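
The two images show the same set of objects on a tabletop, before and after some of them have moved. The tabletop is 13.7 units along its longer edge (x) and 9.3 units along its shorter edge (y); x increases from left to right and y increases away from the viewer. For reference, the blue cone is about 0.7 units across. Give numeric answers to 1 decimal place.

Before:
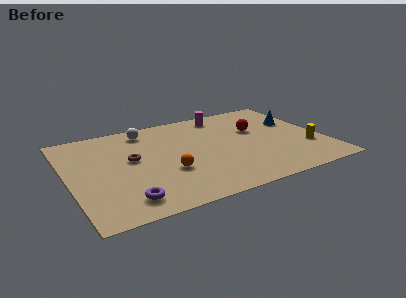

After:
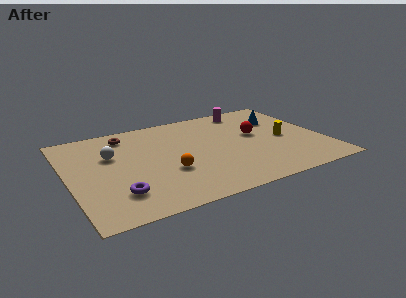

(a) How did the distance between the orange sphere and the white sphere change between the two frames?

-0.8

They were about 4.6 units apart before and 3.8 after — 0.8 units closer together.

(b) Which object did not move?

the orange sphere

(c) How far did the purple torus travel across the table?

0.8

From (2.6, 1.5) to (2.3, 2.2), the purple torus covered √(0.3² + 0.7²) ≈ 0.8 units.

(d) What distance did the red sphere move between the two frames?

0.5

The red sphere moved from about (10.3, 5.8) to (10.2, 5.3), a distance of √(0.1² + 0.5²) ≈ 0.5.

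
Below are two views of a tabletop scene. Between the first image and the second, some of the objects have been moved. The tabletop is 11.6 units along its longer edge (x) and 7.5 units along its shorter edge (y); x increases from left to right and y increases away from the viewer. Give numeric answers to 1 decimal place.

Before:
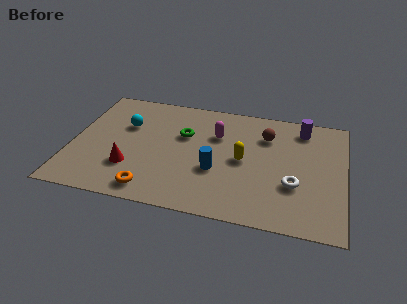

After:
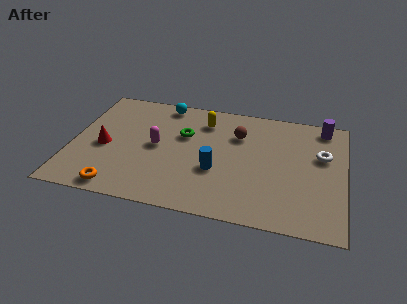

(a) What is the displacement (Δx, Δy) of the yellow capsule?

(-1.8, 2.2)

The yellow capsule started near (7.3, 3.7) and ended near (5.5, 5.9).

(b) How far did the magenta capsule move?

2.8

From (6.1, 5.1) to (3.6, 3.8), the magenta capsule covered √(2.5² + 1.3²) ≈ 2.8 units.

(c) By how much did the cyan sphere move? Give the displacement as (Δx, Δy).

(1.5, 1.8)

The cyan sphere was at about (2.2, 4.9) and moved to about (3.7, 6.7).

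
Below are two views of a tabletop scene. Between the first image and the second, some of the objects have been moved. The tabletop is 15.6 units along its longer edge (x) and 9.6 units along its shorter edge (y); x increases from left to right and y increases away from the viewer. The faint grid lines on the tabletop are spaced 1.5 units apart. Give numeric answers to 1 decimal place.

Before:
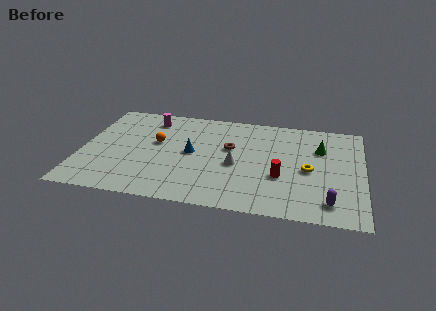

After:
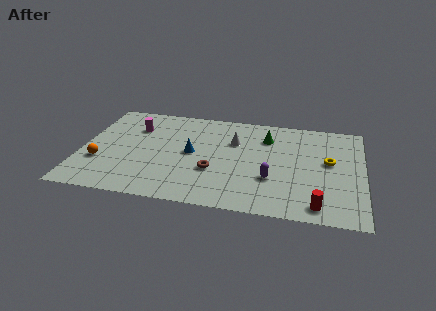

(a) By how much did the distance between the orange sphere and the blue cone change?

+3.2

Before: roughly 2.1 units apart; after: 5.3. That's 3.2 units further apart.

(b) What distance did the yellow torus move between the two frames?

1.5

The yellow torus was near (12.6, 4.4) before and (13.7, 5.4) after, so it travelled √(1.1² + 1.0²) ≈ 1.5 units.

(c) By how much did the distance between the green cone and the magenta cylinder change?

-2.3

Before: roughly 9.7 units apart; after: 7.4. That's 2.3 units closer together.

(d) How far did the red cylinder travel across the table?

3.1

The red cylinder moved from about (11.1, 3.5) to (13.2, 1.2), a distance of √(2.1² + 2.3²) ≈ 3.1.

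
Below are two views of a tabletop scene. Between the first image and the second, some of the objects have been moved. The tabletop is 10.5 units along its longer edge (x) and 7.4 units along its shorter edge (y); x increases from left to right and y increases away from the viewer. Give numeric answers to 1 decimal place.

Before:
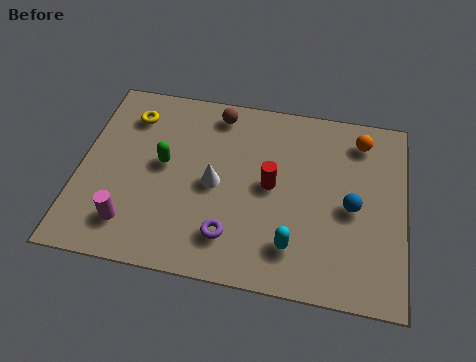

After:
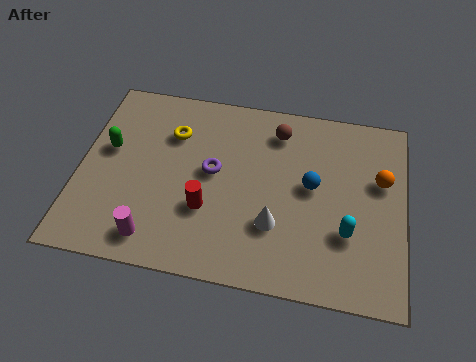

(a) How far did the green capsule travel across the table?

1.8

The green capsule was near (2.7, 4.0) before and (0.9, 4.3) after, so it travelled √(1.8² + 0.3²) ≈ 1.8 units.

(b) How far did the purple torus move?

2.5

The purple torus was near (5.0, 1.6) before and (4.3, 4.0) after, so it travelled √(0.7² + 2.4²) ≈ 2.5 units.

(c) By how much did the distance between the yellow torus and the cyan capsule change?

-0.4

They were about 6.9 units apart before and 6.5 after — 0.4 units closer together.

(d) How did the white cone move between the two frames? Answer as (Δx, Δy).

(2.0, -1.2)

From the two frames, the white cone sits at roughly (4.4, 3.5) before and (6.4, 2.3) after.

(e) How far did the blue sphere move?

1.4

The blue sphere moved from about (8.8, 3.4) to (7.5, 4.0), a distance of √(1.3² + 0.6²) ≈ 1.4.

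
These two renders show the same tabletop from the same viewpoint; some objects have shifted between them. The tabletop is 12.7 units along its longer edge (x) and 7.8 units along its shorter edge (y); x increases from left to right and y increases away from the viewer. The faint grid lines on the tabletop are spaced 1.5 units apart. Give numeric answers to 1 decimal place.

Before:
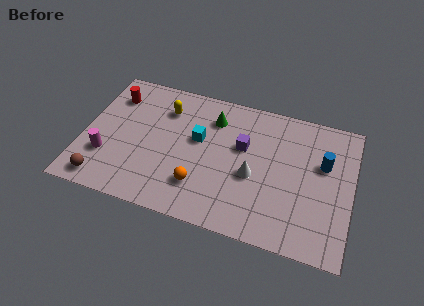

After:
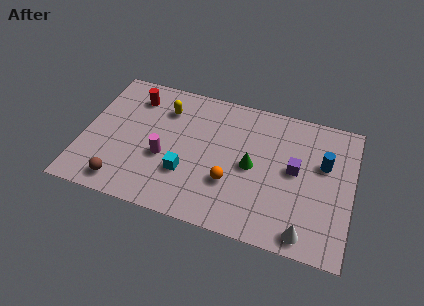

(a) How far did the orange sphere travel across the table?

1.5

The orange sphere moved from about (5.7, 2.0) to (7.1, 2.6), a distance of √(1.4² + 0.6²) ≈ 1.5.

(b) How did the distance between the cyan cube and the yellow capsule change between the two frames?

+1.5

Before: roughly 2.1 units apart; after: 3.6. That's 1.5 units further apart.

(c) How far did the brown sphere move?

0.9

The brown sphere moved from about (1.2, 1.0) to (2.1, 1.1), a distance of √(0.9² + 0.1²) ≈ 0.9.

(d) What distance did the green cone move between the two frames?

3.0

The green cone moved from about (6.0, 6.0) to (8.0, 3.8), a distance of √(2.0² + 2.2²) ≈ 3.0.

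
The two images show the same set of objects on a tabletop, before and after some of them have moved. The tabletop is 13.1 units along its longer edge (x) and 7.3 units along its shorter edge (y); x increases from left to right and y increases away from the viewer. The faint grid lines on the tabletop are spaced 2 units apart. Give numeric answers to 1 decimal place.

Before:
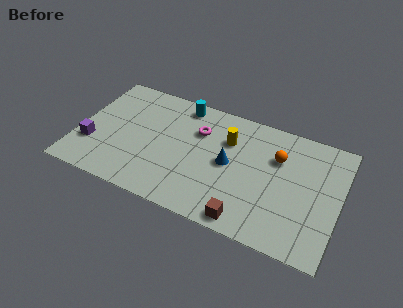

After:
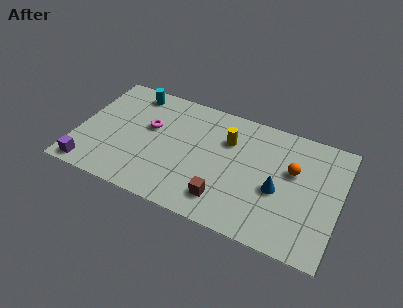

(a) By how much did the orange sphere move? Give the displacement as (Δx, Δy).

(0.8, -0.5)

The orange sphere started near (9.9, 5.0) and ended near (10.7, 4.5).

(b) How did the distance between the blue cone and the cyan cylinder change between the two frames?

+4.5

The distance was about 3.8 in the first image and 8.3 in the second, so they moved 4.5 units further apart.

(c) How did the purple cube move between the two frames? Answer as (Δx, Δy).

(0.1, -1.5)

The purple cube started near (0.8, 2.3) and ended near (0.9, 0.8).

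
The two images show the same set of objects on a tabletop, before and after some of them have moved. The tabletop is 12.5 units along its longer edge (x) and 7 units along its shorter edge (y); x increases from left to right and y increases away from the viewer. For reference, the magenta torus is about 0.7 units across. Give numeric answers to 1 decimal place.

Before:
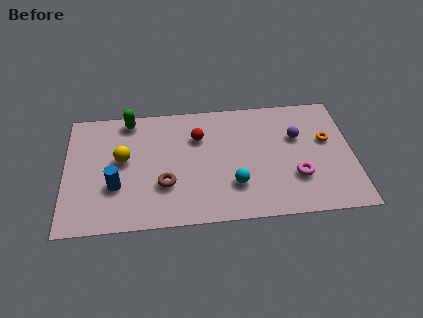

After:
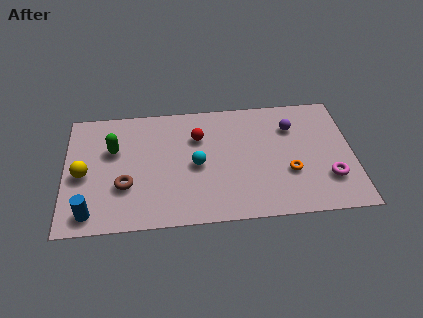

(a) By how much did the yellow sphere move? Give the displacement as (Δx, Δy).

(-1.7, -0.7)

The yellow sphere was at about (2.5, 3.9) and moved to about (0.8, 3.2).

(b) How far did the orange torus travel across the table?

2.4

The orange torus was near (11.4, 4.2) before and (9.7, 2.5) after, so it travelled √(1.7² + 1.7²) ≈ 2.4 units.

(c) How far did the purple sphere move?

0.6

The purple sphere moved from about (10.1, 4.5) to (9.9, 5.1), a distance of √(0.2² + 0.6²) ≈ 0.6.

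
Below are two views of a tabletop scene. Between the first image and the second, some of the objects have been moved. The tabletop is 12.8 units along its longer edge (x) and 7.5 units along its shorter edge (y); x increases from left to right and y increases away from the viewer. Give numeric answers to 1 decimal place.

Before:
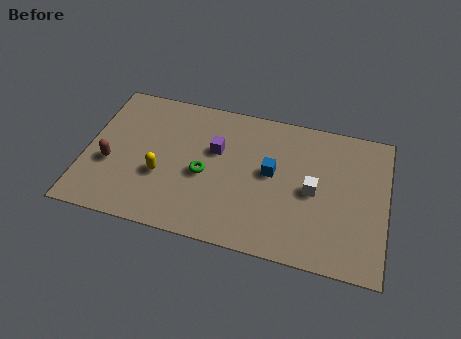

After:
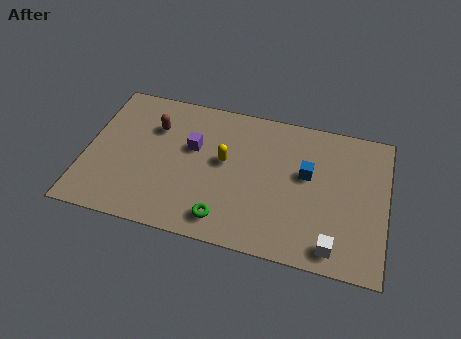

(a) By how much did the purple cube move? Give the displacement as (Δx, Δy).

(-1.0, -0.1)

From the two frames, the purple cube sits at roughly (5.5, 4.7) before and (4.5, 4.6) after.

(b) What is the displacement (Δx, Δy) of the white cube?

(1.0, -2.6)

From the two frames, the white cube sits at roughly (9.7, 3.6) before and (10.7, 1.0) after.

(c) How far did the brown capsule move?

2.9

The brown capsule moved from about (1.1, 2.9) to (2.8, 5.3), a distance of √(1.7² + 2.4²) ≈ 2.9.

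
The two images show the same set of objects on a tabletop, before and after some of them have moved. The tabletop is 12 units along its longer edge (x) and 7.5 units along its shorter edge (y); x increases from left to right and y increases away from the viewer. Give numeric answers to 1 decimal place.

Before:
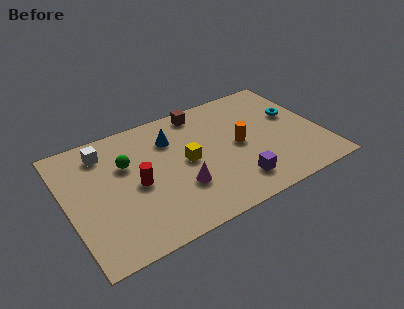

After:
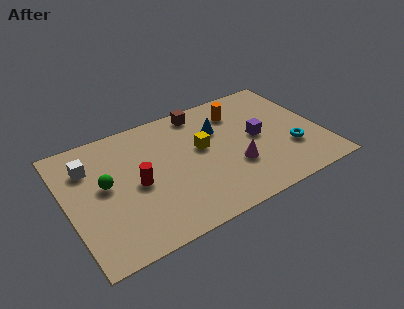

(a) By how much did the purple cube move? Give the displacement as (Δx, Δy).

(1.4, 2.3)

From the two frames, the purple cube sits at roughly (7.6, 1.5) before and (9.0, 3.8) after.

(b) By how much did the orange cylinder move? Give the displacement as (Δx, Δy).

(0.3, 2.1)

The orange cylinder started near (8.1, 3.7) and ended near (8.4, 5.8).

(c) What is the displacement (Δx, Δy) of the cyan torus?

(-0.5, -2.1)

The cyan torus started near (10.9, 4.5) and ended near (10.4, 2.4).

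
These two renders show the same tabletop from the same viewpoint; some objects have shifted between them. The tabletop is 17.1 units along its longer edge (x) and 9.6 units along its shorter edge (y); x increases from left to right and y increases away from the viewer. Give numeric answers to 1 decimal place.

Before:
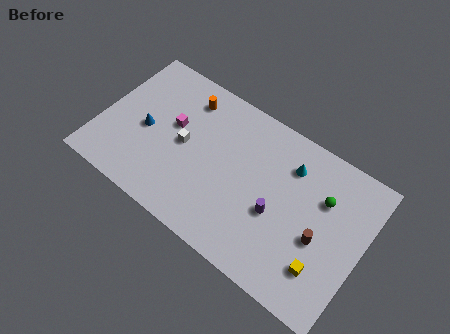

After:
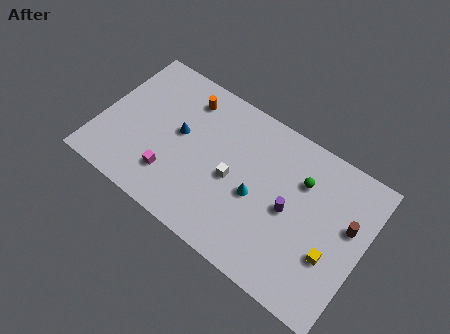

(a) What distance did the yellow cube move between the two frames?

1.0

The yellow cube moved from about (15.0, 2.4) to (15.3, 3.4), a distance of √(0.3² + 1.0²) ≈ 1.0.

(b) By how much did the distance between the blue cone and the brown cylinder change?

-0.6

The distance was about 11.6 in the first image and 11.0 in the second, so they moved 0.6 units closer together.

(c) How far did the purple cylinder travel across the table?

1.0

From (11.7, 3.9) to (12.4, 4.6), the purple cylinder covered √(0.7² + 0.7²) ≈ 1.0 units.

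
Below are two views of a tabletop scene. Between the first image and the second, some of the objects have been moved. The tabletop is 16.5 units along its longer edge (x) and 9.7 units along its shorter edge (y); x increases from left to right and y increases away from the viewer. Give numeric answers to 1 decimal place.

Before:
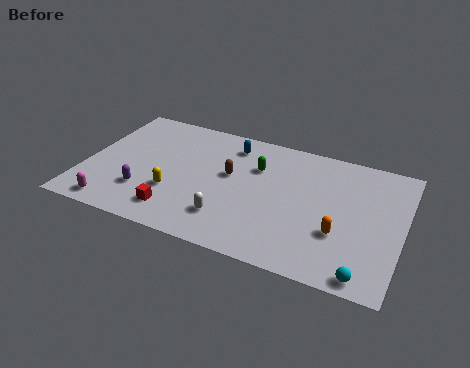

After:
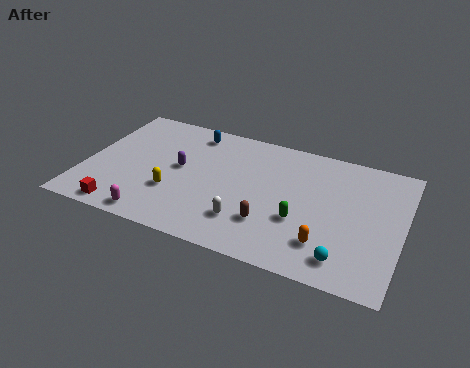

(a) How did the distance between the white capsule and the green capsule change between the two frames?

-1.6

Before: roughly 4.5 units apart; after: 2.9. That's 1.6 units closer together.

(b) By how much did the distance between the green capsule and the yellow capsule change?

+1.3

The distance was about 5.3 in the first image and 6.6 in the second, so they moved 1.3 units further apart.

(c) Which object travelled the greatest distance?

the green capsule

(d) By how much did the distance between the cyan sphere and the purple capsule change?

-2.1

Before: roughly 11.7 units apart; after: 9.6. That's 2.1 units closer together.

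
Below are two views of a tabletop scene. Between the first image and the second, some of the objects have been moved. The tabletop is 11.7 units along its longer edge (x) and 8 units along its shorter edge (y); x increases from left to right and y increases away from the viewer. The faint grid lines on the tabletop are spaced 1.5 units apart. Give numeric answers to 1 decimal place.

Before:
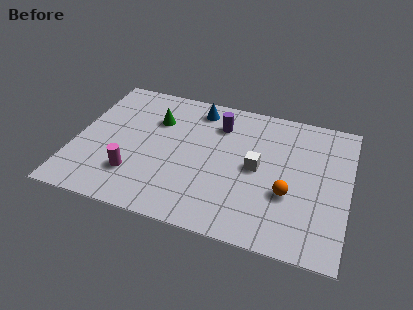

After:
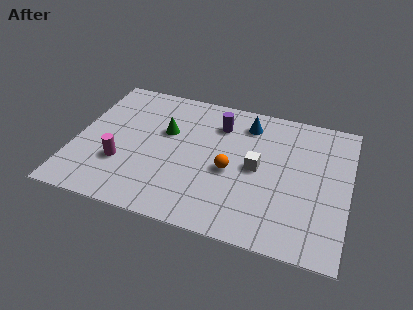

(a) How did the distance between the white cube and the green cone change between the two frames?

-0.7

The distance was about 4.8 in the first image and 4.1 in the second, so they moved 0.7 units closer together.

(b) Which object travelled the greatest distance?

the orange sphere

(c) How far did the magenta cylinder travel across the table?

0.8

The magenta cylinder was near (2.7, 2.1) before and (2.1, 2.6) after, so it travelled √(0.6² + 0.5²) ≈ 0.8 units.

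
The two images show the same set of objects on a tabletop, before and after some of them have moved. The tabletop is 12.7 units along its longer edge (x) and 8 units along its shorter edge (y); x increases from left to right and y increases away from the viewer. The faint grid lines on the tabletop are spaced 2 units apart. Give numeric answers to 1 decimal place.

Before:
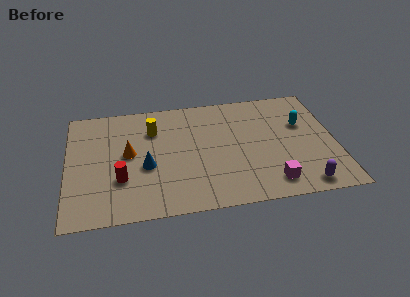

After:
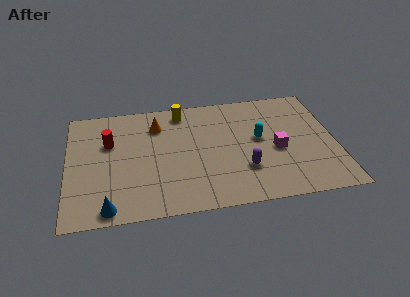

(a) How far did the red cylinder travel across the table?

2.6

From (2.5, 2.6) to (2.0, 5.2), the red cylinder covered √(0.5² + 2.6²) ≈ 2.6 units.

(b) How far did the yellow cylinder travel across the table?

1.8

The yellow cylinder moved from about (4.1, 5.8) to (5.5, 6.9), a distance of √(1.4² + 1.1²) ≈ 1.8.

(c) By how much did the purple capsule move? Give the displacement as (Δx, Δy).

(-2.7, 1.5)

From the two frames, the purple capsule sits at roughly (11.0, 0.9) before and (8.3, 2.4) after.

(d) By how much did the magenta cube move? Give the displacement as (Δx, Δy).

(0.4, 2.2)

The magenta cube was at about (9.5, 1.3) and moved to about (9.9, 3.5).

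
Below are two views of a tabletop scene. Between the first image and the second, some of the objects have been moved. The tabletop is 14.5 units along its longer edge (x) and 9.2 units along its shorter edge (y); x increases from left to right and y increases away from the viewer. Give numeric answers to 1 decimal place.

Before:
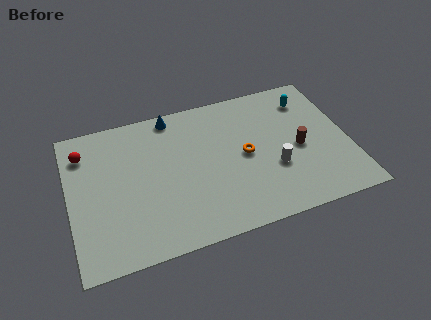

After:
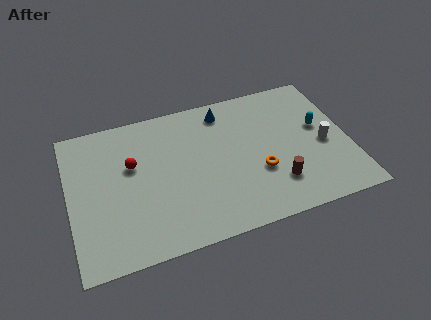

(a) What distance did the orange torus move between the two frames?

1.4

The orange torus moved from about (9.1, 4.6) to (9.7, 3.3), a distance of √(0.6² + 1.3²) ≈ 1.4.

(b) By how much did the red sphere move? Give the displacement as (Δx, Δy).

(2.4, -1.5)

The red sphere started near (0.9, 7.2) and ended near (3.3, 5.7).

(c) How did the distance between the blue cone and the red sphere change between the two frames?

+0.6

Before: roughly 4.8 units apart; after: 5.4. That's 0.6 units further apart.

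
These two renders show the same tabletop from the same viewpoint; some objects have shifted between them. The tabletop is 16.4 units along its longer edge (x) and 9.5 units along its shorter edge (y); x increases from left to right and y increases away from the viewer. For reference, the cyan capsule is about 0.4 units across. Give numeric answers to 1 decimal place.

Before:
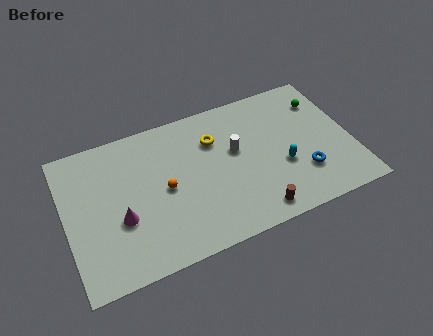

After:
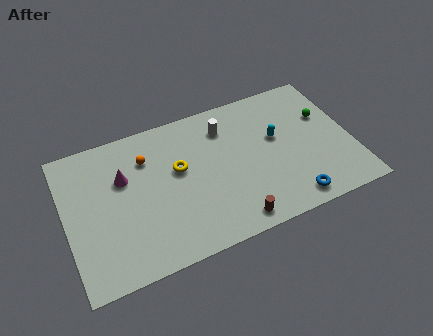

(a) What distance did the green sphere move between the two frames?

1.1

From (15.1, 7.2) to (15.1, 6.1), the green sphere covered √(0.0² + 1.1²) ≈ 1.1 units.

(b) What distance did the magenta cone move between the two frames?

2.6

The magenta cone moved from about (3.0, 3.6) to (3.4, 6.2), a distance of √(0.4² + 2.6²) ≈ 2.6.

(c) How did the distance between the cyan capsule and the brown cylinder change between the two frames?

+2.4

They were about 3.1 units apart before and 5.5 after — 2.4 units further apart.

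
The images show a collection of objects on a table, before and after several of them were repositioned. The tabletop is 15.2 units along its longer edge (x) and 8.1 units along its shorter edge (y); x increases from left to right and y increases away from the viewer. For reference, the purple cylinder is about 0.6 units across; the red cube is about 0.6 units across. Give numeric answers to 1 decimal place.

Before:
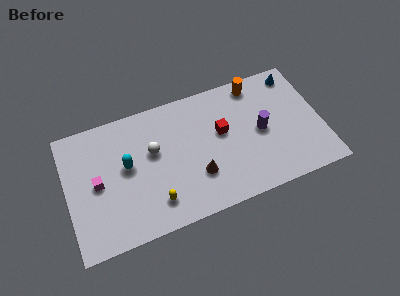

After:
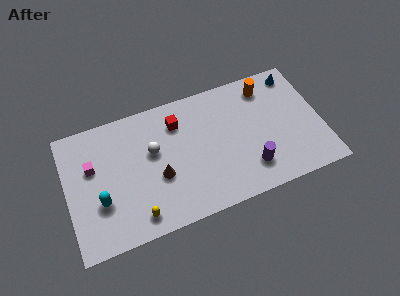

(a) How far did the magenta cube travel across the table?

1.1

The magenta cube moved from about (1.8, 4.0) to (1.6, 5.1), a distance of √(0.2² + 1.1²) ≈ 1.1.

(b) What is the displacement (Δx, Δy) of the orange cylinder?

(0.6, -0.4)

The orange cylinder started near (11.6, 7.1) and ended near (12.2, 6.7).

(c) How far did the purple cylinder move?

2.3

The purple cylinder was near (11.6, 4.0) before and (10.7, 1.9) after, so it travelled √(0.9² + 2.1²) ≈ 2.3 units.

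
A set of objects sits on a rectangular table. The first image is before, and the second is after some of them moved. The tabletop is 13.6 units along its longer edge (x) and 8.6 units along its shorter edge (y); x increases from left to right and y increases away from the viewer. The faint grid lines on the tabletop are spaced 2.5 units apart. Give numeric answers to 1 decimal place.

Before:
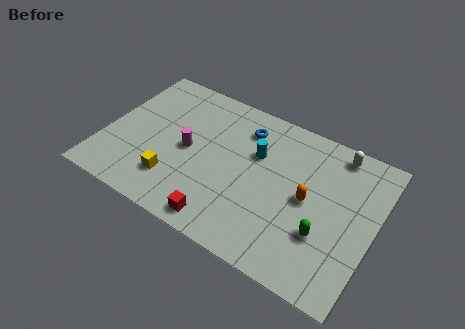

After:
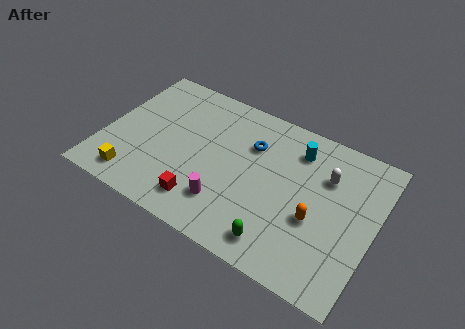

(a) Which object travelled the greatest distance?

the magenta cylinder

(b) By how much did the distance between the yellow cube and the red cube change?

+0.6

They were about 2.9 units apart before and 3.5 after — 0.6 units further apart.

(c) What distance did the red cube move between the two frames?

1.3

From (6.5, 1.0) to (5.4, 1.6), the red cube covered √(1.1² + 0.6²) ≈ 1.3 units.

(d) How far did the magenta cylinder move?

3.1

The magenta cylinder moved from about (4.2, 4.2) to (6.5, 2.1), a distance of √(2.3² + 2.1²) ≈ 3.1.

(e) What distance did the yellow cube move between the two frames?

2.1

The yellow cube moved from about (3.8, 2.1) to (1.9, 1.3), a distance of √(1.9² + 0.8²) ≈ 2.1.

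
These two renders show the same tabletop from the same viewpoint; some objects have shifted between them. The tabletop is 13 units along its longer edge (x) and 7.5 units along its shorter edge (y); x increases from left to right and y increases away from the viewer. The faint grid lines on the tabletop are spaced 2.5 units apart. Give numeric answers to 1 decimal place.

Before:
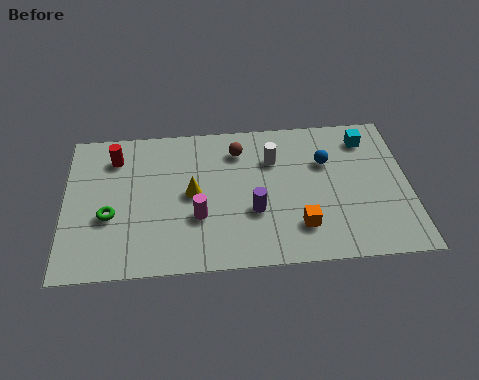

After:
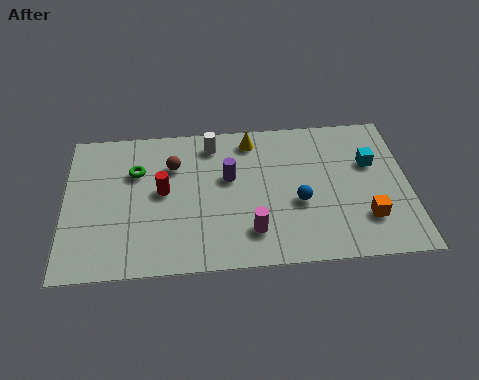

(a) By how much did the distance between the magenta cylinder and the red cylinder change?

-0.5

They were about 4.5 units apart before and 4.0 after — 0.5 units closer together.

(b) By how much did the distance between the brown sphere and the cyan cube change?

+2.6

They were about 4.9 units apart before and 7.5 after — 2.6 units further apart.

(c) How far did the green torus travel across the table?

2.4

The green torus moved from about (1.7, 2.9) to (2.7, 5.1), a distance of √(1.0² + 2.2²) ≈ 2.4.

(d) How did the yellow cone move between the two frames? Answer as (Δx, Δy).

(2.3, 2.6)

The yellow cone started near (4.8, 3.8) and ended near (7.1, 6.4).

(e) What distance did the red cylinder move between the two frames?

2.6

From (1.9, 5.9) to (3.7, 4.0), the red cylinder covered √(1.8² + 1.9²) ≈ 2.6 units.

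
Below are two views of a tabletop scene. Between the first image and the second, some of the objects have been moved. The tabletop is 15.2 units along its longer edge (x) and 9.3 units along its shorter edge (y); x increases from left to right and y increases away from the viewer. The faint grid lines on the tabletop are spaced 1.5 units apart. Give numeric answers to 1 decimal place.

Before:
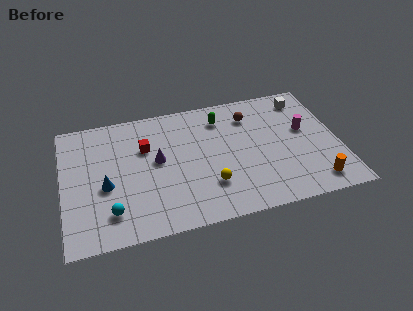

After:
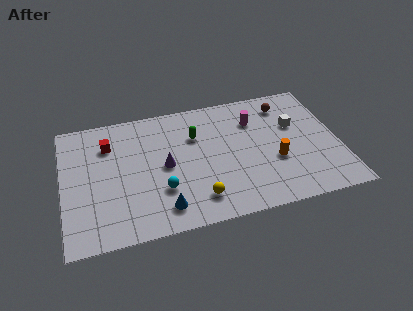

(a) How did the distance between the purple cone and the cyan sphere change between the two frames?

-2.4

The distance was about 4.1 in the first image and 1.7 in the second, so they moved 2.4 units closer together.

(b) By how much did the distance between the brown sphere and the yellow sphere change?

+2.6

Before: roughly 5.3 units apart; after: 7.9. That's 2.6 units further apart.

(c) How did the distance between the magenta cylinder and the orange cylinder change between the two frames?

-0.6

The distance was about 4.0 in the first image and 3.4 in the second, so they moved 0.6 units closer together.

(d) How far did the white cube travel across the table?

2.0

The white cube was near (13.6, 7.8) before and (12.9, 5.9) after, so it travelled √(0.7² + 1.9²) ≈ 2.0 units.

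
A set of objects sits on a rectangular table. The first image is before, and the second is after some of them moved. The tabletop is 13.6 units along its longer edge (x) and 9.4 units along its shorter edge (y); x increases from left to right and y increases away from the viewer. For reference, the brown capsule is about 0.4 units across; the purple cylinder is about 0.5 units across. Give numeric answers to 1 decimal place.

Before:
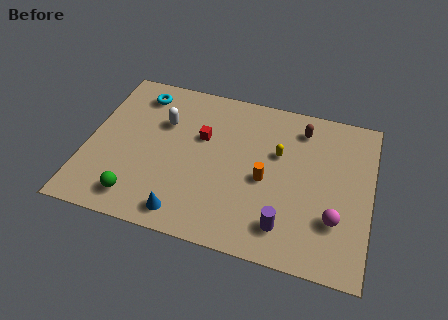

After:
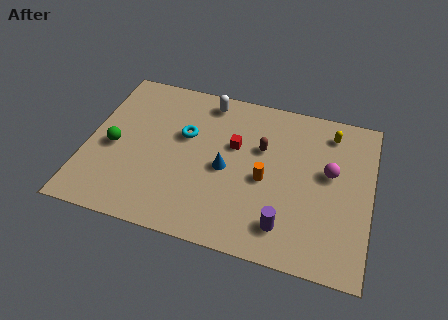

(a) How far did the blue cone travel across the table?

3.5

From (5.0, 1.2) to (6.7, 4.3), the blue cone covered √(1.7² + 3.1²) ≈ 3.5 units.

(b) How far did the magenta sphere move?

2.6

The magenta sphere was near (12.0, 2.8) before and (11.6, 5.4) after, so it travelled √(0.4² + 2.6²) ≈ 2.6 units.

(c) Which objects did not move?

the purple cylinder and the orange cylinder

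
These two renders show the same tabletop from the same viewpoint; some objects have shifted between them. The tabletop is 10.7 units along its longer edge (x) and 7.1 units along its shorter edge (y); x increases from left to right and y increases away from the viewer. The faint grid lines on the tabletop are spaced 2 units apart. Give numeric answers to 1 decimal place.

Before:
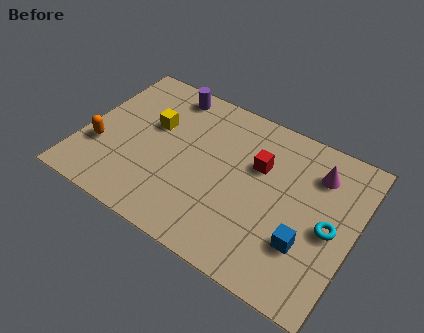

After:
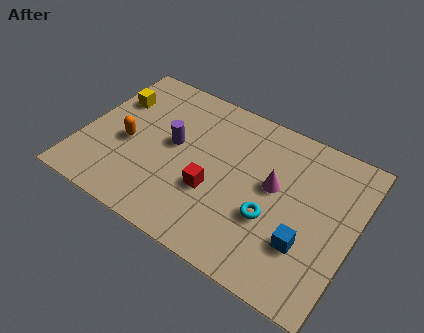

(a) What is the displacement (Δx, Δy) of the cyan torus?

(-2.2, -0.7)

The cyan torus started near (9.8, 3.3) and ended near (7.6, 2.6).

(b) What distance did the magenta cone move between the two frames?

2.1

The magenta cone was near (9.0, 5.4) before and (7.5, 4.0) after, so it travelled √(1.5² + 1.4²) ≈ 2.1 units.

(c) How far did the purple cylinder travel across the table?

2.4

From (2.9, 6.2) to (3.5, 3.9), the purple cylinder covered √(0.6² + 2.3²) ≈ 2.4 units.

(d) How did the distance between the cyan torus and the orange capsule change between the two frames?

-3.2

The distance was about 9.0 in the first image and 5.8 in the second, so they moved 3.2 units closer together.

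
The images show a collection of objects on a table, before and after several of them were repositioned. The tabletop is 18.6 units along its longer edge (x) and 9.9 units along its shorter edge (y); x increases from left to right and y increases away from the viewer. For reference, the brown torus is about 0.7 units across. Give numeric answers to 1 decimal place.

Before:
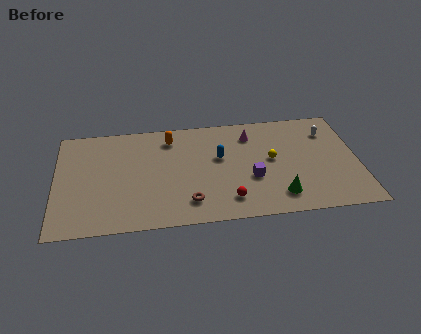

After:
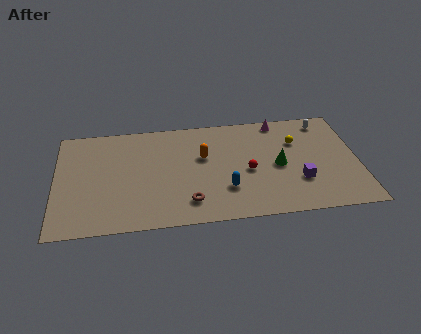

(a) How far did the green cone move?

2.8

The green cone was near (13.6, 1.9) before and (13.7, 4.7) after, so it travelled √(0.1² + 2.8²) ≈ 2.8 units.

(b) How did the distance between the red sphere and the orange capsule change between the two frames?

-3.9

The distance was about 7.1 in the first image and 3.2 in the second, so they moved 3.9 units closer together.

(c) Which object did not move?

the brown torus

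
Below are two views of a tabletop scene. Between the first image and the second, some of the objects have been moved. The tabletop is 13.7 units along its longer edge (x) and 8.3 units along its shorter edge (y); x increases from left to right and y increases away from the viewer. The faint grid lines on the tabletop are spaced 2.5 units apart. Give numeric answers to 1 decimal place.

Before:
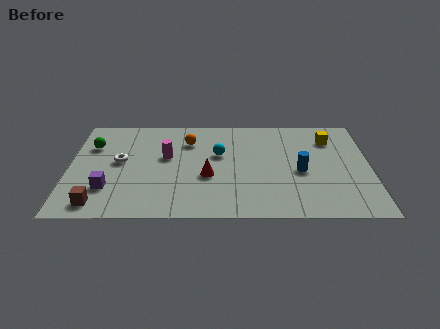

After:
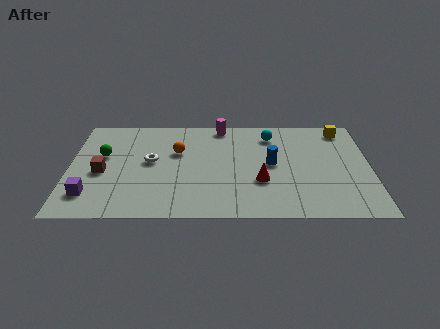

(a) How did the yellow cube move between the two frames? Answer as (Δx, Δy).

(0.6, 0.8)

The yellow cube was at about (11.9, 6.4) and moved to about (12.5, 7.2).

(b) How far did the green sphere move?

0.9

The green sphere was near (1.0, 5.8) before and (1.5, 5.0) after, so it travelled √(0.5² + 0.8²) ≈ 0.9 units.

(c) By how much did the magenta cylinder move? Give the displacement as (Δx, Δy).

(2.5, 2.6)

The magenta cylinder started near (4.4, 4.9) and ended near (6.9, 7.5).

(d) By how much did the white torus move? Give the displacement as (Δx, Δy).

(1.4, 0.0)

From the two frames, the white torus sits at roughly (2.3, 4.5) before and (3.7, 4.5) after.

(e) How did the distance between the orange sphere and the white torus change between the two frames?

-2.1

The distance was about 3.5 in the first image and 1.4 in the second, so they moved 2.1 units closer together.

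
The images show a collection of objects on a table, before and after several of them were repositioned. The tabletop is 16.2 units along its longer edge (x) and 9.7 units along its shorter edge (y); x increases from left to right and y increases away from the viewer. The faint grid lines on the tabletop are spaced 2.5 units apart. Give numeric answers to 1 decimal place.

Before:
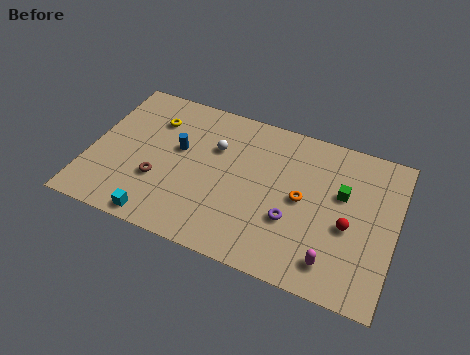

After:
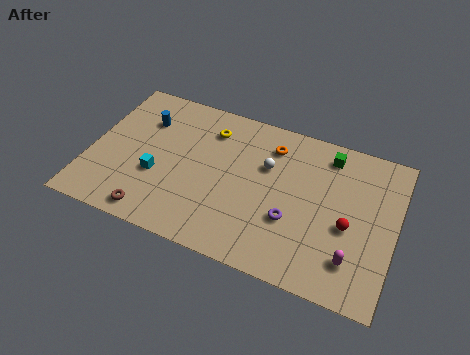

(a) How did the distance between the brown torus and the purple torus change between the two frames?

+0.4

They were about 7.1 units apart before and 7.5 after — 0.4 units further apart.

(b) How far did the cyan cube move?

2.7

The cyan cube moved from about (4.1, 0.9) to (3.7, 3.6), a distance of √(0.4² + 2.7²) ≈ 2.7.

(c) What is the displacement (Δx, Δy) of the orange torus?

(-1.9, 2.8)

The orange torus started near (11.3, 4.9) and ended near (9.4, 7.7).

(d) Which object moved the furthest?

the orange torus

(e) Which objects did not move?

the purple torus and the red sphere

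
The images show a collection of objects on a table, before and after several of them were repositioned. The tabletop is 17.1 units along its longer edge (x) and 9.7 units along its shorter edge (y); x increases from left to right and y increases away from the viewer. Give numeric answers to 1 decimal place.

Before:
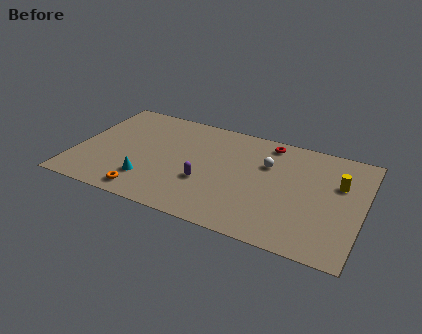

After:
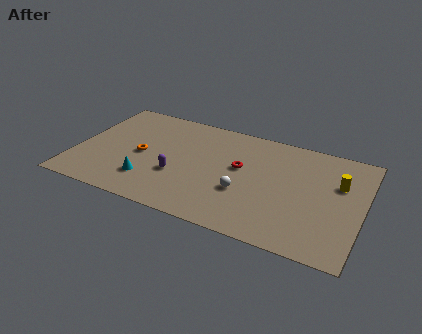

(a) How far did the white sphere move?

3.2

The white sphere was near (11.3, 6.5) before and (10.2, 3.5) after, so it travelled √(1.1² + 3.0²) ≈ 3.2 units.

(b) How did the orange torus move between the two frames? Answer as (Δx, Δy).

(-0.7, 3.4)

From the two frames, the orange torus sits at roughly (4.6, 1.2) before and (3.9, 4.6) after.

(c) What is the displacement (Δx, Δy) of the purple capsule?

(-1.7, 0.0)

The purple capsule was at about (7.9, 3.5) and moved to about (6.2, 3.5).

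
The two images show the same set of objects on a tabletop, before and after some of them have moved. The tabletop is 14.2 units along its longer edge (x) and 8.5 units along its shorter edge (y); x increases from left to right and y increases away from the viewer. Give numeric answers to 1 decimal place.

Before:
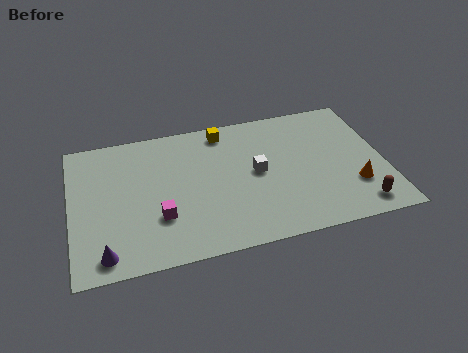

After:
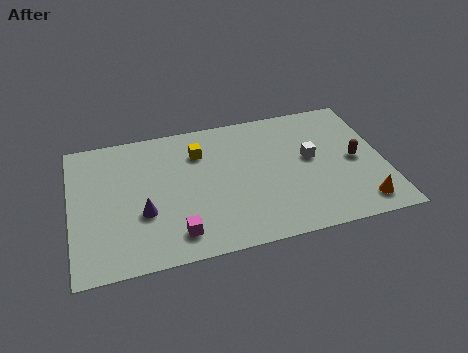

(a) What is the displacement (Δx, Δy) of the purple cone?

(1.8, 2.0)

The purple cone started near (1.4, 1.1) and ended near (3.2, 3.1).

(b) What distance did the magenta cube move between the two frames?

1.4

From (3.9, 2.7) to (4.6, 1.5), the magenta cube covered √(0.7² + 1.2²) ≈ 1.4 units.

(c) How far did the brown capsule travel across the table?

2.9

From (12.8, 1.2) to (12.9, 4.1), the brown capsule covered √(0.1² + 2.9²) ≈ 2.9 units.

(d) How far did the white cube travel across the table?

2.5

The white cube moved from about (8.4, 4.4) to (10.9, 4.7), a distance of √(2.5² + 0.3²) ≈ 2.5.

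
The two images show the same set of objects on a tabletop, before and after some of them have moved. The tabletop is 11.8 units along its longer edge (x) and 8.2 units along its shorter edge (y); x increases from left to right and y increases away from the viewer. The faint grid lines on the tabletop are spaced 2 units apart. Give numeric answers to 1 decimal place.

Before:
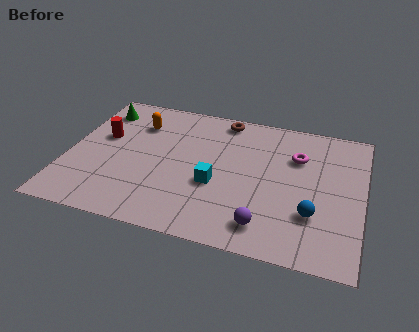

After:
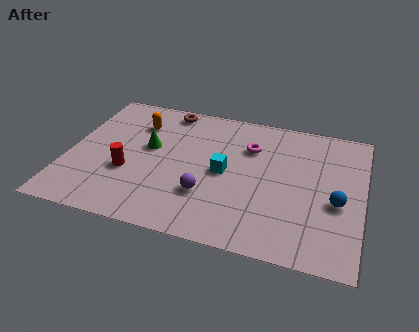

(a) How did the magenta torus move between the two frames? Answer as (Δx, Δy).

(-1.9, 0.1)

From the two frames, the magenta torus sits at roughly (9.1, 5.7) before and (7.2, 5.8) after.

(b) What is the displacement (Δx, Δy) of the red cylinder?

(1.2, -1.9)

From the two frames, the red cylinder sits at roughly (1.3, 4.9) before and (2.5, 3.0) after.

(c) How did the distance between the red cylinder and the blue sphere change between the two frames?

-0.6

They were about 8.9 units apart before and 8.3 after — 0.6 units closer together.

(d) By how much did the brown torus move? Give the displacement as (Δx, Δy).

(-2.3, 0.0)

The brown torus started near (6.0, 7.3) and ended near (3.7, 7.3).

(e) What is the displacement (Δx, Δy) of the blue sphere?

(0.9, 0.9)

From the two frames, the blue sphere sits at roughly (9.9, 2.5) before and (10.8, 3.4) after.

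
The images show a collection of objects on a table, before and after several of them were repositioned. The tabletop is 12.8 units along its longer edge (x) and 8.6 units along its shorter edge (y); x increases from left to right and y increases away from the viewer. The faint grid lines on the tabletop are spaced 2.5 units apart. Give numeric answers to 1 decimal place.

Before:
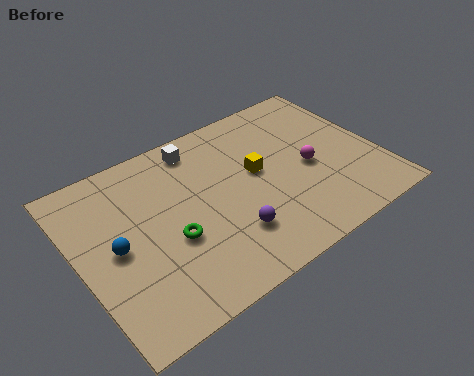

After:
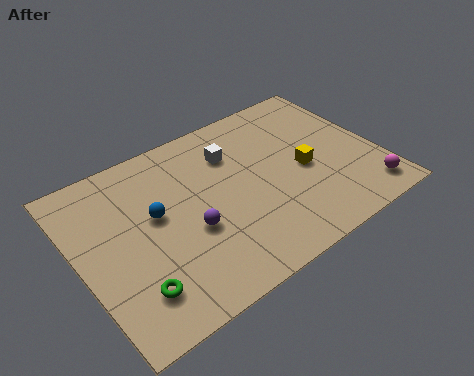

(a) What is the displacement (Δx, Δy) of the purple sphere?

(-1.5, 1.1)

The purple sphere started near (6.0, 2.3) and ended near (4.5, 3.4).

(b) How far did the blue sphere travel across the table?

1.9

From (1.5, 4.2) to (3.3, 4.9), the blue sphere covered √(1.8² + 0.7²) ≈ 1.9 units.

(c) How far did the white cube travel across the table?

1.7

The white cube moved from about (5.6, 7.4) to (6.9, 6.3), a distance of √(1.3² + 1.1²) ≈ 1.7.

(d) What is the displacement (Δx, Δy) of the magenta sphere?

(2.0, -2.6)

The magenta sphere started near (9.8, 3.9) and ended near (11.8, 1.3).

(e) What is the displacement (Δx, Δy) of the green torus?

(-1.9, -1.5)

The green torus was at about (3.7, 3.4) and moved to about (1.8, 1.9).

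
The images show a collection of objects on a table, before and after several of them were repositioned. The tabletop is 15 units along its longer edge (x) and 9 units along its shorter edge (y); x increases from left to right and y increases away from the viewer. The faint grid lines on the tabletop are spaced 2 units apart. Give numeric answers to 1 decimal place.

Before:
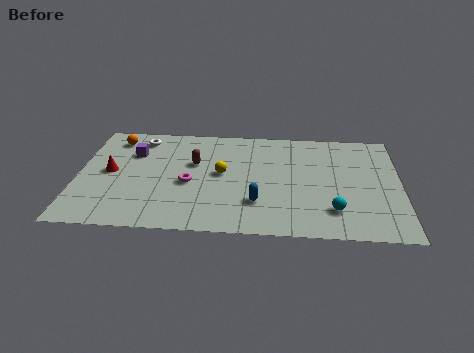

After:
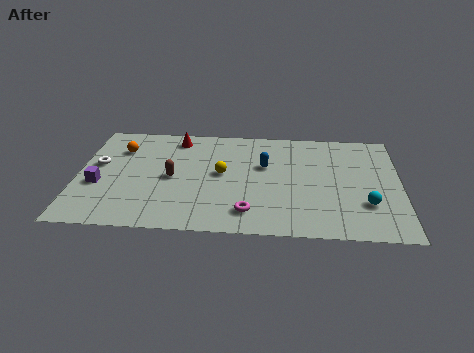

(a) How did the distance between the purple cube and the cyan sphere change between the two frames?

+2.1

The distance was about 10.3 in the first image and 12.4 in the second, so they moved 2.1 units further apart.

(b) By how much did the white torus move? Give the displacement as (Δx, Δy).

(-1.9, -2.4)

From the two frames, the white torus sits at roughly (2.8, 7.6) before and (0.9, 5.2) after.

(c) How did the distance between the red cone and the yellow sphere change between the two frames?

-1.6

Before: roughly 5.2 units apart; after: 3.6. That's 1.6 units closer together.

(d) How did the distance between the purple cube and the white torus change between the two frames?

+0.4

The distance was about 1.3 in the first image and 1.7 in the second, so they moved 0.4 units further apart.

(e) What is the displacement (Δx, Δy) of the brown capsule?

(-1.0, -1.3)

The brown capsule was at about (5.4, 5.6) and moved to about (4.4, 4.3).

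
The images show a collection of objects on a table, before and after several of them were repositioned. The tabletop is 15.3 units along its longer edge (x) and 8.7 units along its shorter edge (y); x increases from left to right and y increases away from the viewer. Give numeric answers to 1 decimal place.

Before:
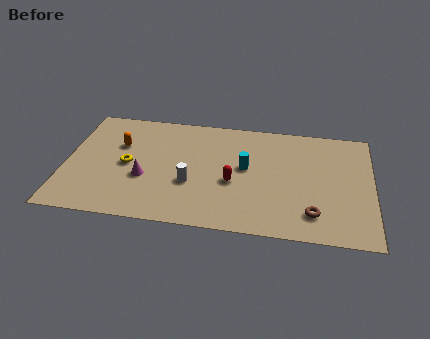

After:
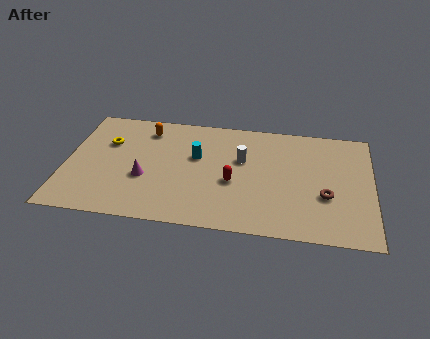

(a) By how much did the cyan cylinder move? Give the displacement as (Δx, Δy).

(-2.5, 0.5)

The cyan cylinder started near (9.0, 4.8) and ended near (6.5, 5.3).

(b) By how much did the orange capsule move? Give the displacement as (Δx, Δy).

(1.3, 1.4)

From the two frames, the orange capsule sits at roughly (2.6, 5.7) before and (3.9, 7.1) after.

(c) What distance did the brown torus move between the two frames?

1.5

The brown torus was near (12.4, 1.8) before and (13.0, 3.2) after, so it travelled √(0.6² + 1.4²) ≈ 1.5 units.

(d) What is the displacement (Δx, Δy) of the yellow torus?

(-1.1, 1.6)

From the two frames, the yellow torus sits at roughly (3.1, 4.2) before and (2.0, 5.8) after.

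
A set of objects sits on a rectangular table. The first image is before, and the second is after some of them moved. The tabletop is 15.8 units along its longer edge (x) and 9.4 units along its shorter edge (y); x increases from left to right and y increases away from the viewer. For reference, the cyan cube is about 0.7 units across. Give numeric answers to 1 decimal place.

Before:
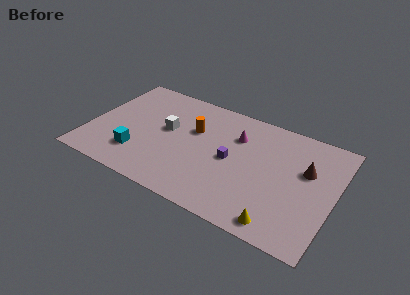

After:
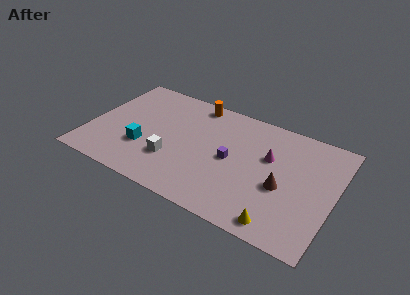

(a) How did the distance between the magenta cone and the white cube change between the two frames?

+2.0

They were about 4.6 units apart before and 6.6 after — 2.0 units further apart.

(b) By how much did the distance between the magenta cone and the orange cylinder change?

+3.0

Before: roughly 2.8 units apart; after: 5.8. That's 3.0 units further apart.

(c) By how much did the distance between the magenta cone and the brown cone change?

-2.4

Before: roughly 4.7 units apart; after: 2.3. That's 2.4 units closer together.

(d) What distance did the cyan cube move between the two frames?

0.8

The cyan cube was near (3.4, 2.4) before and (3.7, 3.1) after, so it travelled √(0.3² + 0.7²) ≈ 0.8 units.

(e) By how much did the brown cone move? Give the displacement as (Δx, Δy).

(-1.3, -2.0)

The brown cone started near (13.9, 5.9) and ended near (12.6, 3.9).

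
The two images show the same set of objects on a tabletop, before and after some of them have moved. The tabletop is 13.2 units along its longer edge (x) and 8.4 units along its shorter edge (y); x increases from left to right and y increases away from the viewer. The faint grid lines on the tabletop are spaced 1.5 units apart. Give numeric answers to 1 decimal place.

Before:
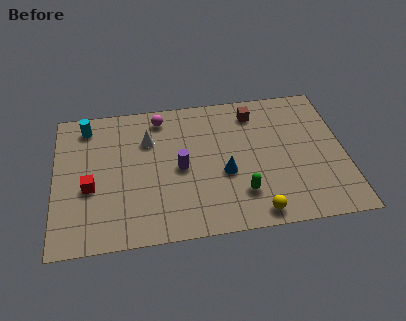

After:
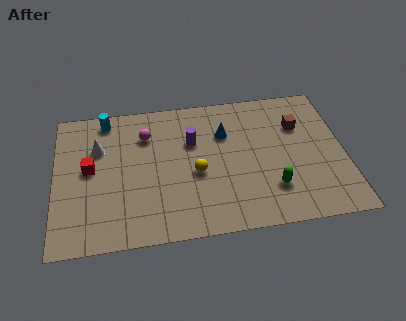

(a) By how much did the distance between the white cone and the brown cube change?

+4.2

Before: roughly 5.0 units apart; after: 9.2. That's 4.2 units further apart.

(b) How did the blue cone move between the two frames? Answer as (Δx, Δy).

(0.1, 2.4)

From the two frames, the blue cone sits at roughly (7.7, 3.4) before and (7.8, 5.8) after.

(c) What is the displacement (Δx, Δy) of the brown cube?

(2.0, -1.1)

The brown cube started near (9.2, 6.9) and ended near (11.2, 5.8).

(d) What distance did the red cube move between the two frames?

1.1

The red cube moved from about (1.6, 3.4) to (1.6, 4.5), a distance of √(0.0² + 1.1²) ≈ 1.1.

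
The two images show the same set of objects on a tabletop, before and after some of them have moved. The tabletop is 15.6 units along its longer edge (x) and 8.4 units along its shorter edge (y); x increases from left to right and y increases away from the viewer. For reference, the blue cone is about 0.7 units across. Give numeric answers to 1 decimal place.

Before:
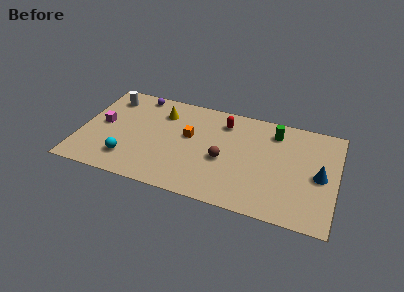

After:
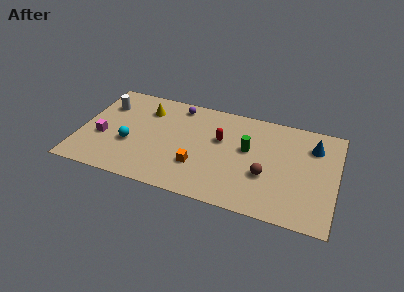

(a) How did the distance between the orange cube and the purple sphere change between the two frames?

+0.7

They were about 4.3 units apart before and 5.0 after — 0.7 units further apart.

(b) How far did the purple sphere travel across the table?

2.5

From (3.2, 7.5) to (5.7, 7.3), the purple sphere covered √(2.5² + 0.2²) ≈ 2.5 units.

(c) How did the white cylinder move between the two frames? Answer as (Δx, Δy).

(-0.2, -0.7)

The white cylinder started near (1.5, 6.8) and ended near (1.3, 6.1).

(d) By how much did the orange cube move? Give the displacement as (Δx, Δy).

(0.7, -2.3)

The orange cube was at about (6.6, 4.9) and moved to about (7.3, 2.6).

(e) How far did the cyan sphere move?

1.3

The cyan sphere was near (3.1, 1.9) before and (3.1, 3.2) after, so it travelled √(0.0² + 1.3²) ≈ 1.3 units.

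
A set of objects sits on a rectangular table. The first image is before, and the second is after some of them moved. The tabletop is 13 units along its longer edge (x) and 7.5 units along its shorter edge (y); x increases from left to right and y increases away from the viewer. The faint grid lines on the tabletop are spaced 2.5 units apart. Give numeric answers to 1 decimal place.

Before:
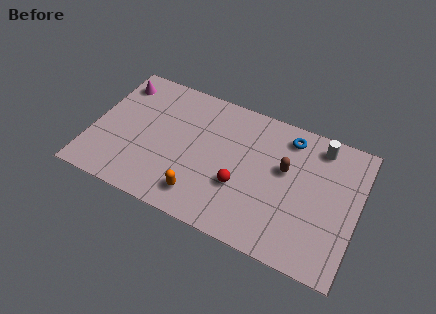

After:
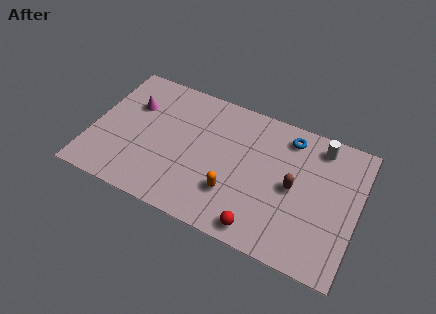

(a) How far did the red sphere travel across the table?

2.2

From (7.4, 2.7) to (8.6, 0.9), the red sphere covered √(1.2² + 1.8²) ≈ 2.2 units.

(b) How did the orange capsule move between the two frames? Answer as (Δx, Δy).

(1.5, 0.8)

The orange capsule was at about (5.6, 1.4) and moved to about (7.1, 2.2).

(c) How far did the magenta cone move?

1.3

The magenta cone was near (0.9, 6.1) before and (1.8, 5.1) after, so it travelled √(0.9² + 1.0²) ≈ 1.3 units.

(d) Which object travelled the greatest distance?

the red sphere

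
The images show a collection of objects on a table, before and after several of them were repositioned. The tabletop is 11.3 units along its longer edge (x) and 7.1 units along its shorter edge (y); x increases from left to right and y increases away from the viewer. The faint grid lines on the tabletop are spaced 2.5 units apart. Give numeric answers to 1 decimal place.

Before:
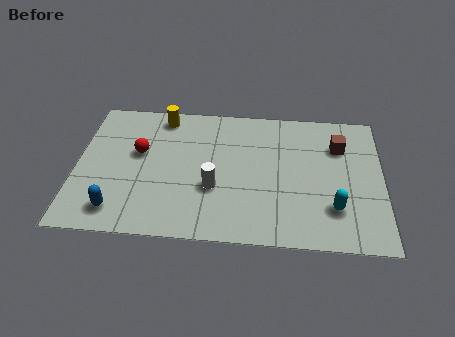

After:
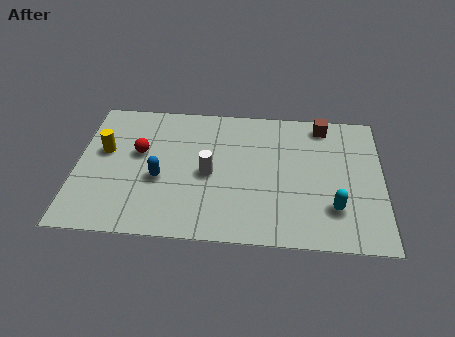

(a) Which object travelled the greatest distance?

the yellow cylinder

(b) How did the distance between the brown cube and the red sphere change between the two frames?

-0.4

The distance was about 7.5 in the first image and 7.1 in the second, so they moved 0.4 units closer together.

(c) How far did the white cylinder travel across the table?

0.7

The white cylinder was near (5.1, 2.6) before and (4.9, 3.3) after, so it travelled √(0.2² + 0.7²) ≈ 0.7 units.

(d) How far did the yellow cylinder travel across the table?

2.9

The yellow cylinder moved from about (3.1, 6.2) to (1.0, 4.2), a distance of √(2.1² + 2.0²) ≈ 2.9.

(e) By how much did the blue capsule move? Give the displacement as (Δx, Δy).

(1.5, 1.7)

The blue capsule was at about (1.6, 1.2) and moved to about (3.1, 2.9).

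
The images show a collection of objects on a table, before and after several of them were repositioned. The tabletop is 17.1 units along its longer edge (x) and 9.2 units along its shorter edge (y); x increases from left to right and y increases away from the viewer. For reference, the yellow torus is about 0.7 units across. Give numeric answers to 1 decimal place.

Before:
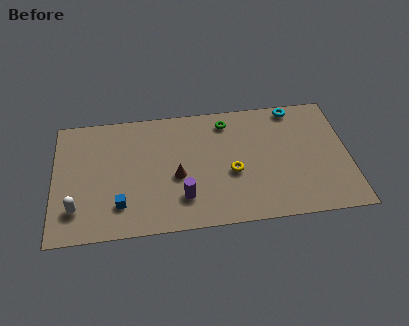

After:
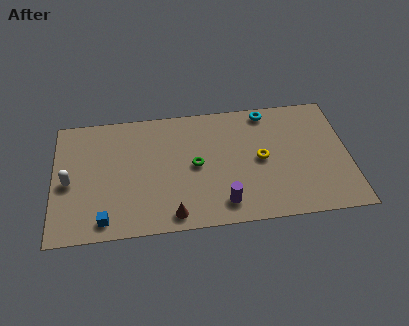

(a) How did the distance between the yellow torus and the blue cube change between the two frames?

+3.0

The distance was about 6.7 in the first image and 9.7 in the second, so they moved 3.0 units further apart.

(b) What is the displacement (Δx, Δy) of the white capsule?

(-0.4, 2.0)

From the two frames, the white capsule sits at roughly (1.3, 2.2) before and (0.9, 4.2) after.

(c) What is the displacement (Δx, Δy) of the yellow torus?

(1.7, 0.8)

From the two frames, the yellow torus sits at roughly (10.3, 3.8) before and (12.0, 4.6) after.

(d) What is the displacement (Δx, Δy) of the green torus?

(-1.9, -3.1)

The green torus was at about (10.1, 7.7) and moved to about (8.2, 4.6).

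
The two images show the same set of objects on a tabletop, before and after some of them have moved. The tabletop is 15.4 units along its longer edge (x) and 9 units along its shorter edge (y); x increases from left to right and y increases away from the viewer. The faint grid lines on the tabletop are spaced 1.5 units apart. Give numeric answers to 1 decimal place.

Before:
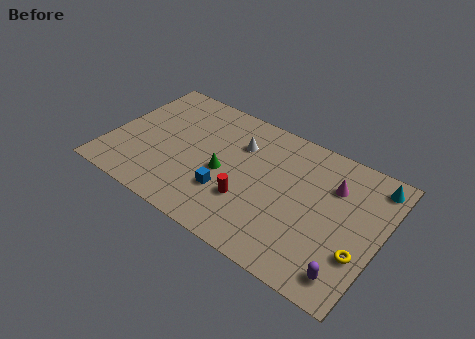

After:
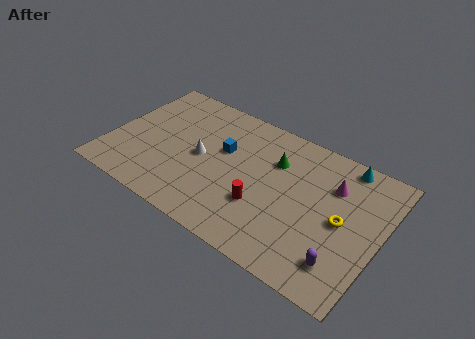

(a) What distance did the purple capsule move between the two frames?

0.6

The purple capsule moved from about (14.1, 1.4) to (13.7, 1.9), a distance of √(0.4² + 0.5²) ≈ 0.6.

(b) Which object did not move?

the magenta cone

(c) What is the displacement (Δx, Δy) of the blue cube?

(-0.7, 2.7)

The blue cube started near (7.0, 2.8) and ended near (6.3, 5.5).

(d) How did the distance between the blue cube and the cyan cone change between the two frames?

-1.9

The distance was about 9.0 in the first image and 7.1 in the second, so they moved 1.9 units closer together.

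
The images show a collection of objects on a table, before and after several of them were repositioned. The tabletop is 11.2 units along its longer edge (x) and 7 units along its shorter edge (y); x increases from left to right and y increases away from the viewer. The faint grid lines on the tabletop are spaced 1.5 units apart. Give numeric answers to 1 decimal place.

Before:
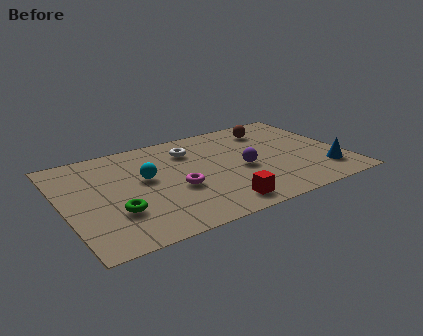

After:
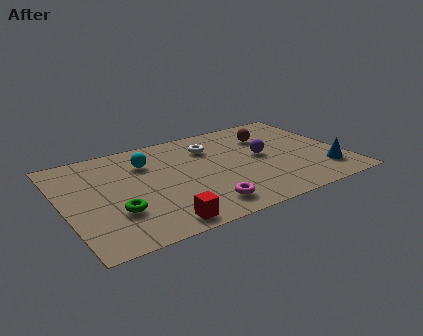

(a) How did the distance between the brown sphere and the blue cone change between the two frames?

-0.4

They were about 4.3 units apart before and 3.9 after — 0.4 units closer together.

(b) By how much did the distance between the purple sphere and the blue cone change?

-0.4

They were about 3.4 units apart before and 3.0 after — 0.4 units closer together.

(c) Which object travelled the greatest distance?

the red cube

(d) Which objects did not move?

the green torus and the blue cone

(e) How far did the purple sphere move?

1.1

The purple sphere moved from about (7.1, 3.1) to (8.0, 3.7), a distance of √(0.9² + 0.6²) ≈ 1.1.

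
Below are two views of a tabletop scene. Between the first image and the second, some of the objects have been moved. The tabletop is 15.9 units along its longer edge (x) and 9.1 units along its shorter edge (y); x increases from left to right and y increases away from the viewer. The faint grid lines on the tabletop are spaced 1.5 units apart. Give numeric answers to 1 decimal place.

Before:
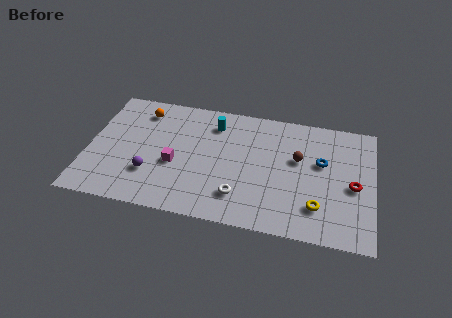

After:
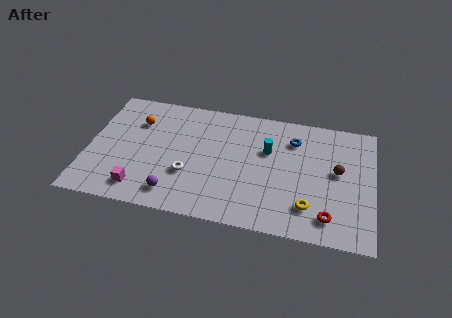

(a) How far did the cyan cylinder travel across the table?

3.4

The cyan cylinder moved from about (6.9, 7.2) to (10.0, 5.8), a distance of √(3.1² + 1.4²) ≈ 3.4.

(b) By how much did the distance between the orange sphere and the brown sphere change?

+2.3

Before: roughly 9.1 units apart; after: 11.4. That's 2.3 units further apart.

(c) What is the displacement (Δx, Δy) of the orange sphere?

(-0.2, -0.9)

The orange sphere started near (2.8, 7.4) and ended near (2.6, 6.5).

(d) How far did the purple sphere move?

1.8

The purple sphere moved from about (3.6, 2.7) to (5.0, 1.5), a distance of √(1.4² + 1.2²) ≈ 1.8.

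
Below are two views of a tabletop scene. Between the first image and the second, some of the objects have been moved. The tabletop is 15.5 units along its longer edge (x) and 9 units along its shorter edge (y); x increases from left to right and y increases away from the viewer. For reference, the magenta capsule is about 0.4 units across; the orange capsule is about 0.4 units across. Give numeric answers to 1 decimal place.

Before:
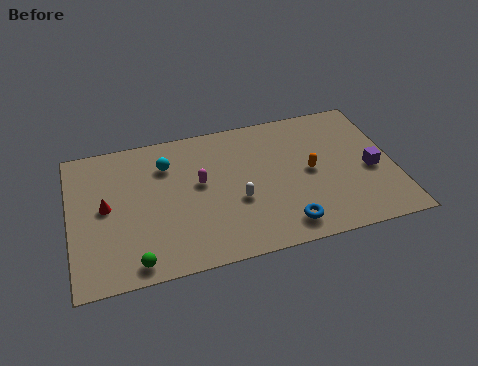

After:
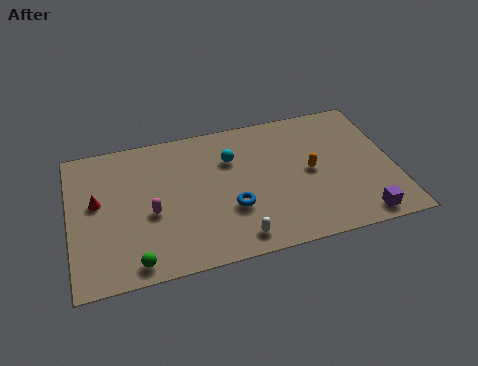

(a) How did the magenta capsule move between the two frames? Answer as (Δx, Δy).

(-2.4, -1.3)

The magenta capsule started near (6.2, 5.1) and ended near (3.8, 3.8).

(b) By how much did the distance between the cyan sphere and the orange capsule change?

-3.0

The distance was about 7.1 in the first image and 4.1 in the second, so they moved 3.0 units closer together.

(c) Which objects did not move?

the orange capsule and the green sphere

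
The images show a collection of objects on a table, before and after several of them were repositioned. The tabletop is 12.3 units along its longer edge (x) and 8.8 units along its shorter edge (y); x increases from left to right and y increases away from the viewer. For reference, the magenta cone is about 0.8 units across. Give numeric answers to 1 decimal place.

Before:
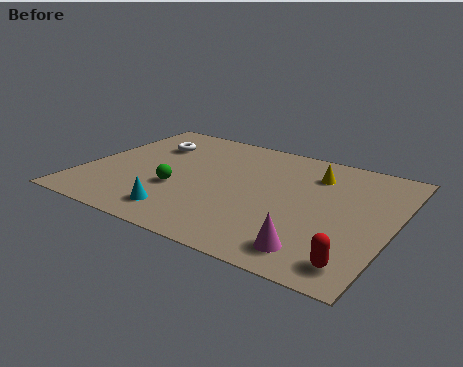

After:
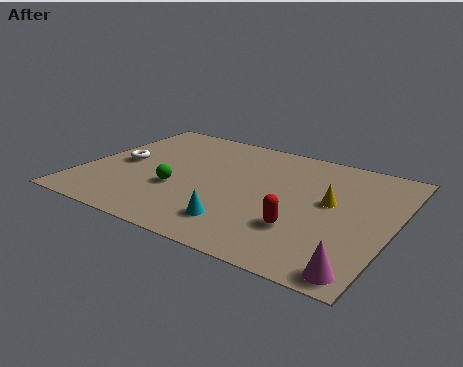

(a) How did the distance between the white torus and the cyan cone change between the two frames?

+0.6

Before: roughly 5.3 units apart; after: 5.9. That's 0.6 units further apart.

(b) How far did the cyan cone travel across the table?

2.3

The cyan cone moved from about (4.4, 1.5) to (6.7, 1.8), a distance of √(2.3² + 0.3²) ≈ 2.3.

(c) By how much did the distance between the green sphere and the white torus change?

-0.8

They were about 3.5 units apart before and 2.7 after — 0.8 units closer together.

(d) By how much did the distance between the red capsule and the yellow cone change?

-3.5

The distance was about 5.9 in the first image and 2.4 in the second, so they moved 3.5 units closer together.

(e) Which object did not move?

the green sphere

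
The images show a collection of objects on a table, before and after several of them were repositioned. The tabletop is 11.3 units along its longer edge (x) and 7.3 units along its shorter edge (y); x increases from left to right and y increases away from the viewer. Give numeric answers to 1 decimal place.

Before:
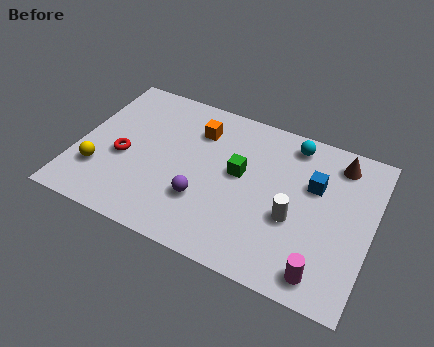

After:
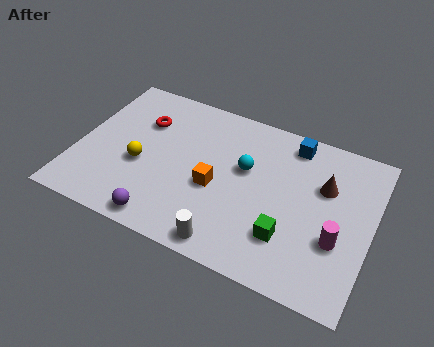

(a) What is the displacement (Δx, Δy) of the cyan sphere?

(-1.6, -1.9)

The cyan sphere started near (8.0, 6.3) and ended near (6.4, 4.4).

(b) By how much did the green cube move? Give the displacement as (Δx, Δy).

(2.1, -2.1)

The green cube started near (6.2, 4.1) and ended near (8.3, 2.0).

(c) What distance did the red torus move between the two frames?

2.1

The red torus moved from about (1.8, 3.1) to (2.3, 5.1), a distance of √(0.5² + 2.0²) ≈ 2.1.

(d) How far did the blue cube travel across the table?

1.9

The blue cube moved from about (9.0, 4.7) to (8.0, 6.3), a distance of √(1.0² + 1.6²) ≈ 1.9.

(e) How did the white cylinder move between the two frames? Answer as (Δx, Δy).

(-2.2, -2.1)

The white cylinder started near (8.4, 2.9) and ended near (6.2, 0.8).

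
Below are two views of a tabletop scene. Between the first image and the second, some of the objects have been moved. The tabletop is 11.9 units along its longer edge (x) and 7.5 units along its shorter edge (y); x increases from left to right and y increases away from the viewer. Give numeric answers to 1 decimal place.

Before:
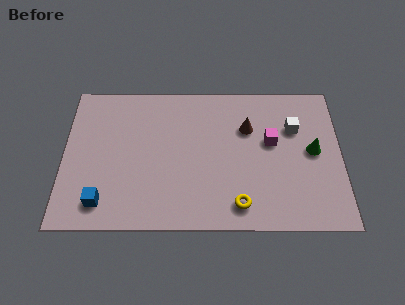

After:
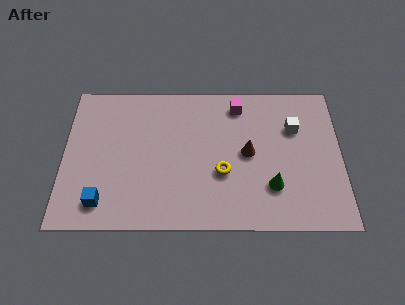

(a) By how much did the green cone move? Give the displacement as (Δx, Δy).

(-1.8, -1.8)

From the two frames, the green cone sits at roughly (10.7, 3.9) before and (8.9, 2.1) after.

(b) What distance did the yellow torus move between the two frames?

1.7

The yellow torus was near (7.5, 1.2) before and (6.8, 2.8) after, so it travelled √(0.7² + 1.6²) ≈ 1.7 units.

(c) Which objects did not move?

the white cube and the blue cube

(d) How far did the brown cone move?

1.3

The brown cone was near (7.9, 5.1) before and (7.9, 3.8) after, so it travelled √(0.0² + 1.3²) ≈ 1.3 units.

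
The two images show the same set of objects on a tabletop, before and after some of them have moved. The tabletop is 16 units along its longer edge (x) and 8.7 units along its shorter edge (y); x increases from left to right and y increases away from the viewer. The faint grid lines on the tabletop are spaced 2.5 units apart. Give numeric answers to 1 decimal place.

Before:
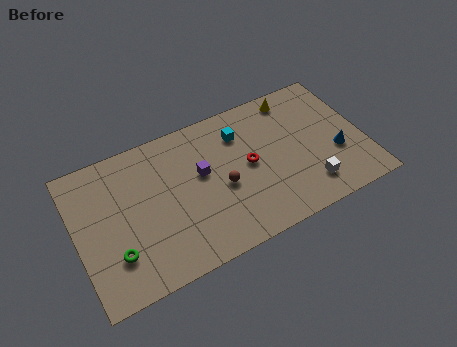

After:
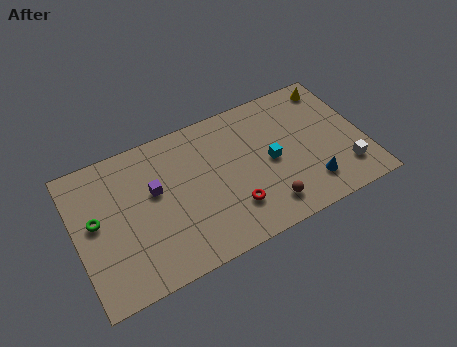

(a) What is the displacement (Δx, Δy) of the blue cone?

(-1.7, -1.3)

From the two frames, the blue cone sits at roughly (14.4, 3.2) before and (12.7, 1.9) after.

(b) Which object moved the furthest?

the brown sphere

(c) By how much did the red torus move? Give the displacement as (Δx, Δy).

(-1.2, -2.2)

From the two frames, the red torus sits at roughly (9.6, 4.5) before and (8.4, 2.3) after.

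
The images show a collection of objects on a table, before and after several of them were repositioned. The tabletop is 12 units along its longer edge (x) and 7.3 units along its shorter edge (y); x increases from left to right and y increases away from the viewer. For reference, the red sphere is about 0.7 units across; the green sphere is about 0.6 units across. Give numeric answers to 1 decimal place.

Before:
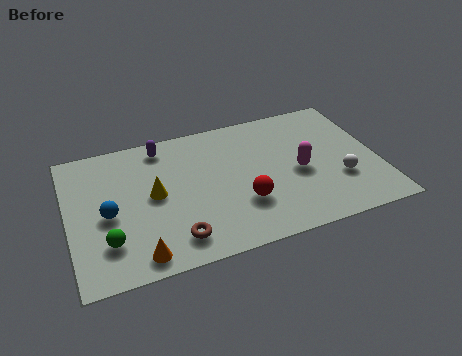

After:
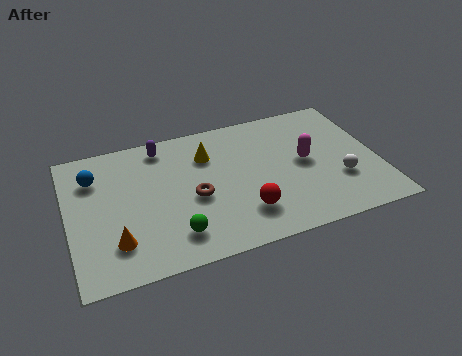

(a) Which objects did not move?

the purple capsule and the white sphere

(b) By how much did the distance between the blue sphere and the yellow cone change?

+2.5

Before: roughly 1.9 units apart; after: 4.4. That's 2.5 units further apart.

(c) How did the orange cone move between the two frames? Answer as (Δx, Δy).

(-0.8, 0.9)

From the two frames, the orange cone sits at roughly (2.5, 0.9) before and (1.7, 1.8) after.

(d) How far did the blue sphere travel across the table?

2.1

The blue sphere moved from about (1.5, 3.3) to (1.1, 5.4), a distance of √(0.4² + 2.1²) ≈ 2.1.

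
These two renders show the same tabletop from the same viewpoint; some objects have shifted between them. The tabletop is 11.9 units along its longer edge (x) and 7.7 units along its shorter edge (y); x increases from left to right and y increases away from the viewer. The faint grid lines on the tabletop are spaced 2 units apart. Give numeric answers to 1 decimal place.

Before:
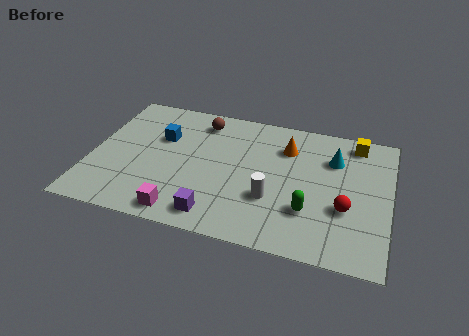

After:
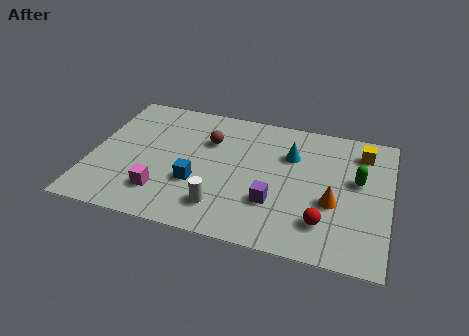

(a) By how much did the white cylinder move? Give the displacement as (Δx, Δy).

(-1.9, -1.0)

The white cylinder started near (7.3, 2.6) and ended near (5.4, 1.6).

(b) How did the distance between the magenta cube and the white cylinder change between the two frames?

-1.4

Before: roughly 3.8 units apart; after: 2.4. That's 1.4 units closer together.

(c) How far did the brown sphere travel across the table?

1.2

From (4.2, 6.4) to (4.6, 5.3), the brown sphere covered √(0.4² + 1.1²) ≈ 1.2 units.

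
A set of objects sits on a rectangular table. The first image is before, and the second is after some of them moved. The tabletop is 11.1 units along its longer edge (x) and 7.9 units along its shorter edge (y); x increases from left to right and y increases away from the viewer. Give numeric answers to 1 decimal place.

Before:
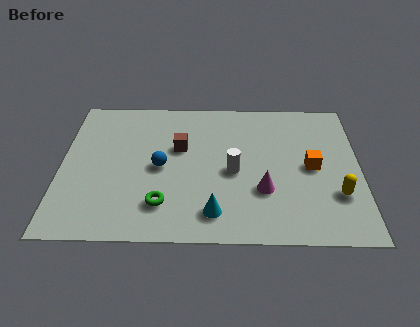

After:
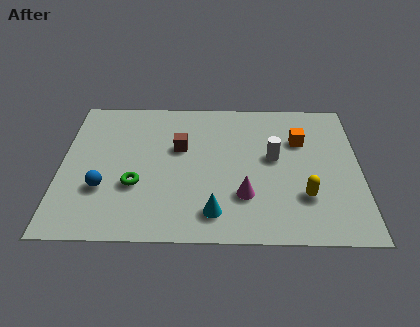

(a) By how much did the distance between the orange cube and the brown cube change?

-0.5

They were about 5.0 units apart before and 4.5 after — 0.5 units closer together.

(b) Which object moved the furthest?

the blue sphere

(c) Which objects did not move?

the brown cube and the cyan cone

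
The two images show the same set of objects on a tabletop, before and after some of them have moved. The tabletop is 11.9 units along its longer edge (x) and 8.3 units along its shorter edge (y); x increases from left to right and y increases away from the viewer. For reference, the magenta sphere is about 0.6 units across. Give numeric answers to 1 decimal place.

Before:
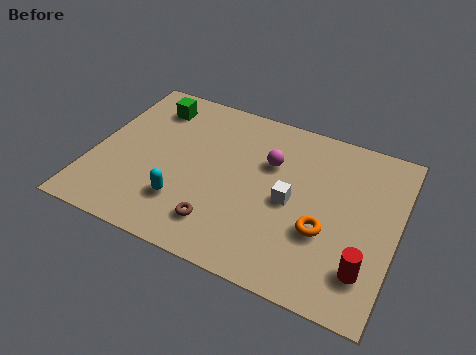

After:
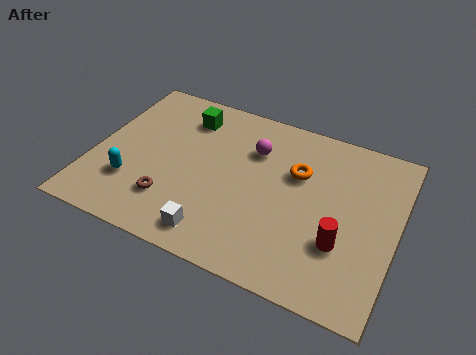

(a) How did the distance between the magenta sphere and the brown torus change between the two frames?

+0.6

The distance was about 4.1 in the first image and 4.7 in the second, so they moved 0.6 units further apart.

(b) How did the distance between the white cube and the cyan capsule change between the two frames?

-0.6

Before: roughly 4.3 units apart; after: 3.7. That's 0.6 units closer together.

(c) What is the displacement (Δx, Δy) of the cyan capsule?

(-2.1, 0.2)

From the two frames, the cyan capsule sits at roughly (3.8, 2.2) before and (1.7, 2.4) after.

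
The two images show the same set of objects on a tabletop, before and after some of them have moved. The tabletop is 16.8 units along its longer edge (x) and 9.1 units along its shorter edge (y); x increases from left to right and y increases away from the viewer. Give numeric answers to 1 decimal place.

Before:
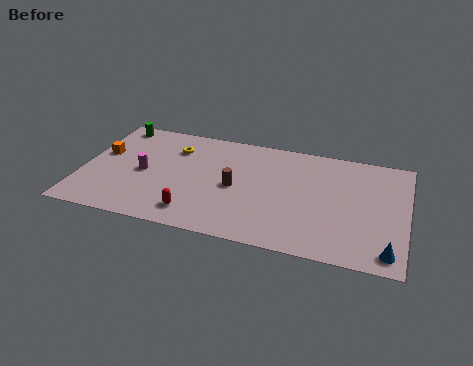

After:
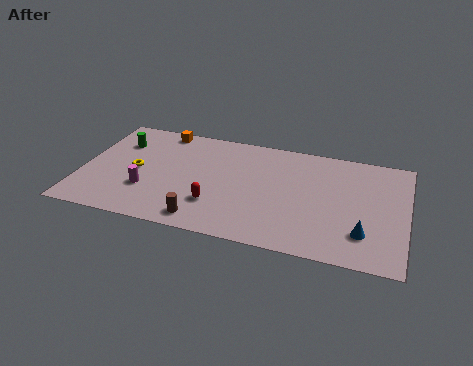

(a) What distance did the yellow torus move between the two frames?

3.0

From (4.6, 6.8) to (2.8, 4.4), the yellow torus covered √(1.8² + 2.4²) ≈ 3.0 units.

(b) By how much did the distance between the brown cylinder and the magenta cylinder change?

-1.3

Before: roughly 4.8 units apart; after: 3.5. That's 1.3 units closer together.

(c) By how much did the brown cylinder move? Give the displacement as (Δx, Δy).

(-1.4, -3.1)

The brown cylinder started near (8.0, 4.3) and ended near (6.6, 1.2).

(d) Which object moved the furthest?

the orange cube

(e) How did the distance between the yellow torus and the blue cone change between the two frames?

-0.6

They were about 12.7 units apart before and 12.1 after — 0.6 units closer together.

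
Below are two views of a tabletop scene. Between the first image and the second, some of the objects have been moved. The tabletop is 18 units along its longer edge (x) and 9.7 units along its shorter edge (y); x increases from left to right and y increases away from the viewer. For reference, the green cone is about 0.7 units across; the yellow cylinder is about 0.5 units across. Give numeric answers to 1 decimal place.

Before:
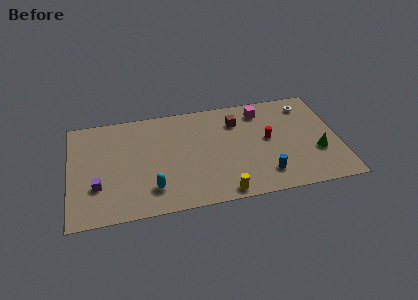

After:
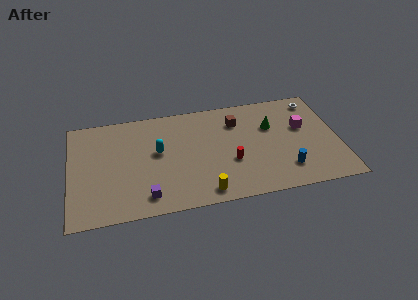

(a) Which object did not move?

the brown cube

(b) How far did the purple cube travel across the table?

3.5

The purple cube was near (1.8, 3.1) before and (5.0, 1.6) after, so it travelled √(3.2² + 1.5²) ≈ 3.5 units.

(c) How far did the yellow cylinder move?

1.2

The yellow cylinder was near (10.0, 0.9) before and (8.8, 1.2) after, so it travelled √(1.2² + 0.3²) ≈ 1.2 units.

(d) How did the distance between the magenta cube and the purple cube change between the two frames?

-0.7

The distance was about 12.2 in the first image and 11.5 in the second, so they moved 0.7 units closer together.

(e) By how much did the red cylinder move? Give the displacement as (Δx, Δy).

(-2.6, -1.6)

The red cylinder started near (13.3, 5.2) and ended near (10.7, 3.6).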